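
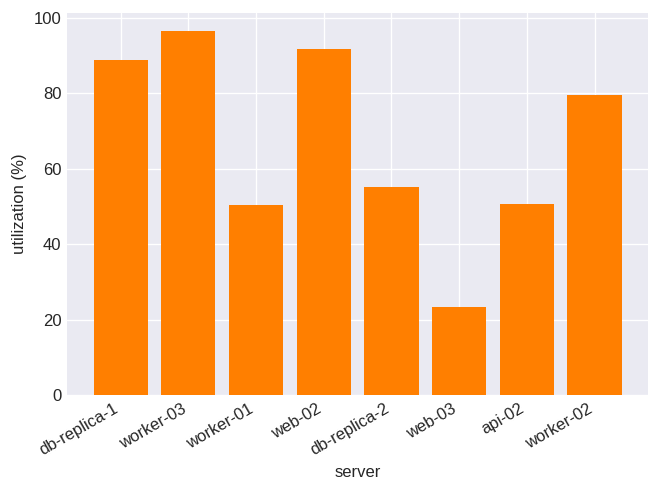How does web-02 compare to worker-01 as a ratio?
web-02 ≈ 90, worker-01 ≈ 50; 90/50 ≈ 1.8.

≈ 1.8×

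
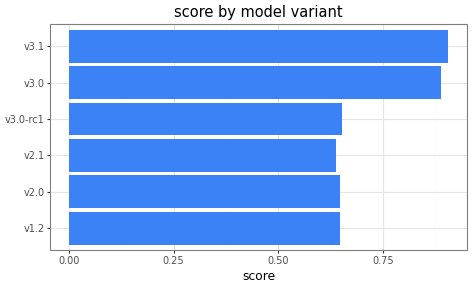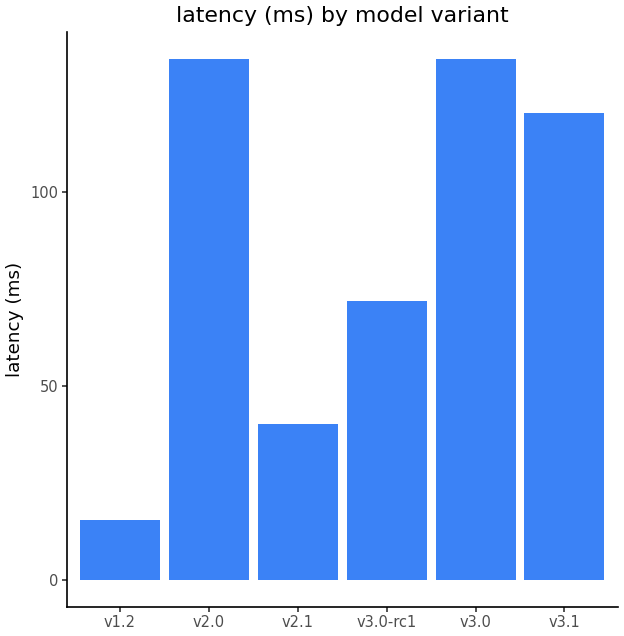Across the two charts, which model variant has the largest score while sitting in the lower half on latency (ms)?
v3.0-rc1

Chart 2 median latency (ms) ≈ 100; below-median model variants: v1.2, v2.1, v3.0-rc1. Among those, v3.0-rc1 has the highest score (≈ 0.7).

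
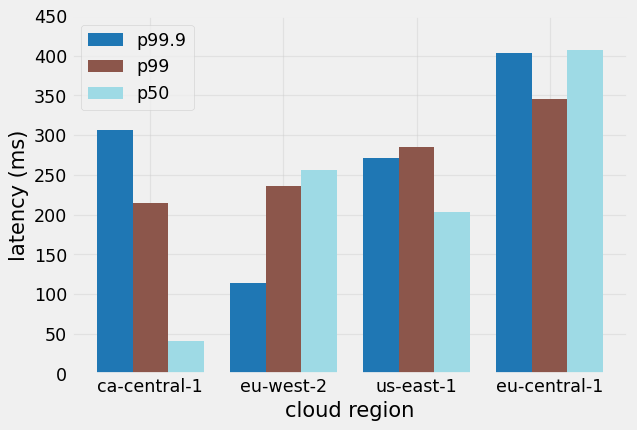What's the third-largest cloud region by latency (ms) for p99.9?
Top 4 for p99.9: eu-central-1 ≈ 400, ca-central-1 ≈ 300, us-east-1 ≈ 250, eu-west-2 ≈ 100.

us-east-1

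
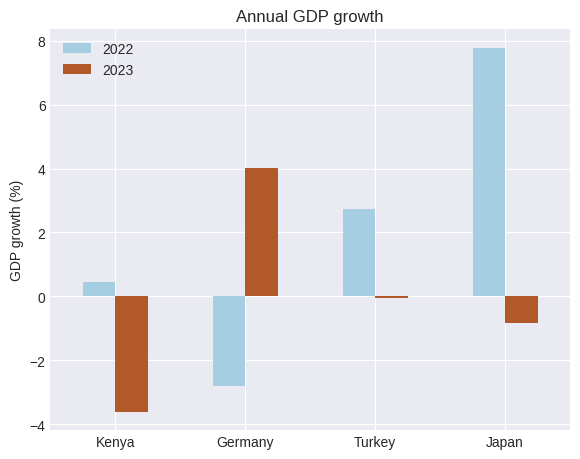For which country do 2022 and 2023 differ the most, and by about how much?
Japan, ≈ 9 %

Japan: 2022 ≈ 8, 2023 ≈ -1 → gap ≈ 9. Next-largest (Germany) is only ≈ 7.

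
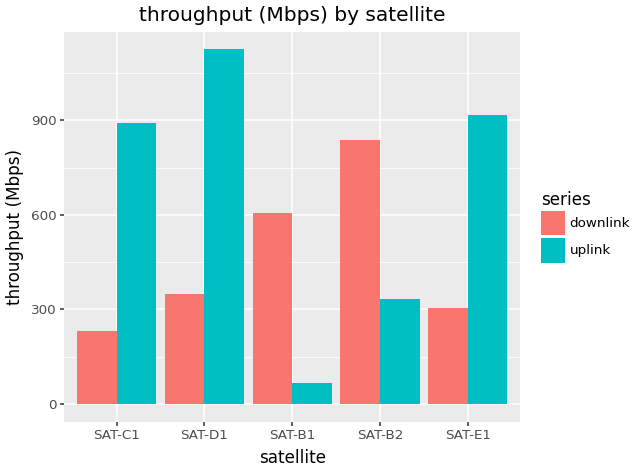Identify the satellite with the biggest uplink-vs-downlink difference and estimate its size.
SAT-D1, ≈ 800 Mbps

SAT-D1: uplink ≈ 1100, downlink ≈ 300 → gap ≈ 800. Next-largest (SAT-C1) is only ≈ 700.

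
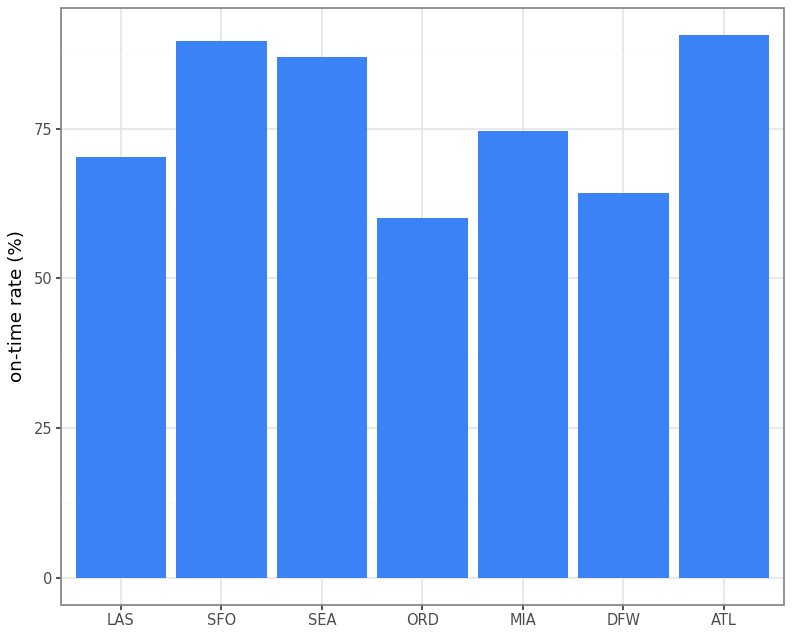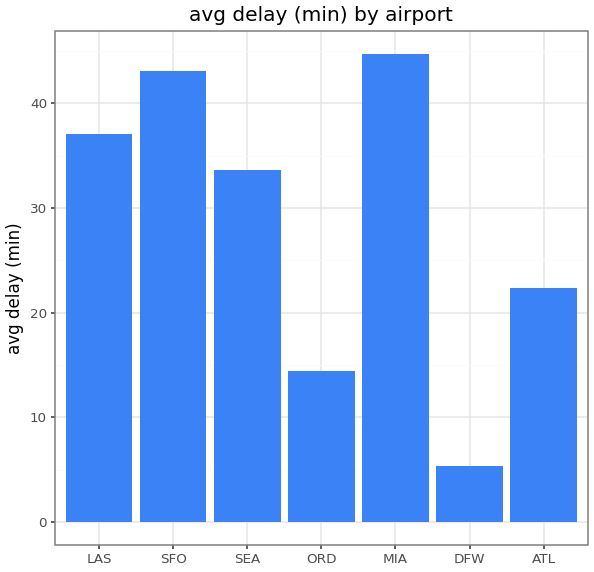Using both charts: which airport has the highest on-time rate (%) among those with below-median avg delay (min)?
Chart 2 median avg delay (min) ≈ 35; below-median airports: ORD, DFW, ATL. Among those, ATL has the highest on-time rate (%) (≈ 90).

ATL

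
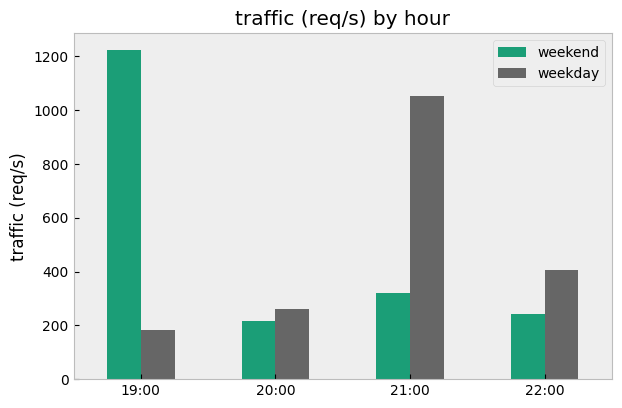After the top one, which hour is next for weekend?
21:00

Top 3 for weekend: 19:00 ≈ 1200, 21:00 ≈ 400, 22:00 ≈ 200.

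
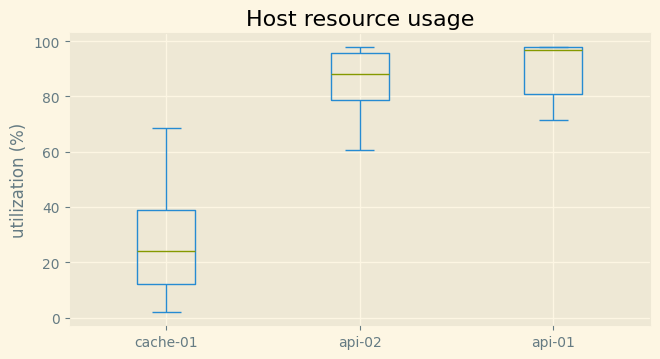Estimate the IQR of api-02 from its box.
≈ 20

Q3 ≈ 100, Q1 ≈ 80; IQR ≈ 20.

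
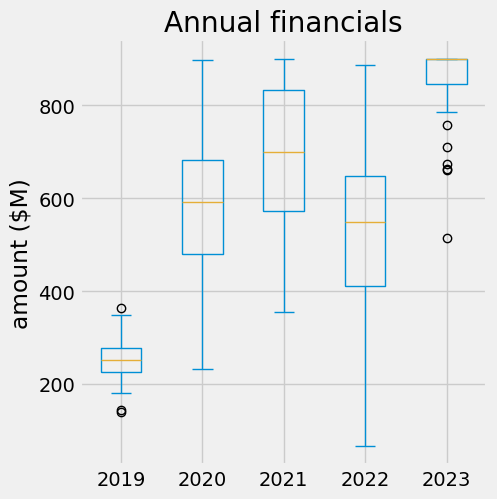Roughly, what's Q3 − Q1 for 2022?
≈ 200

Q3 ≈ 600, Q1 ≈ 400; IQR ≈ 200.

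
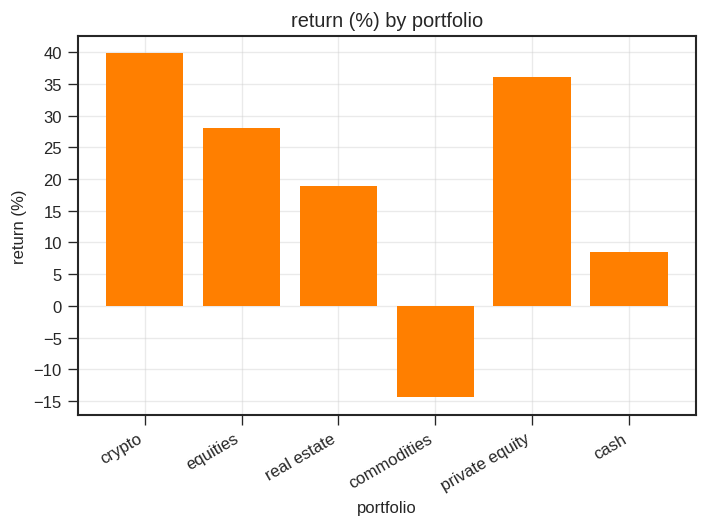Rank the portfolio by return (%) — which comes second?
Top 3: crypto ≈ 40, private equity ≈ 35, equities ≈ 30.

private equity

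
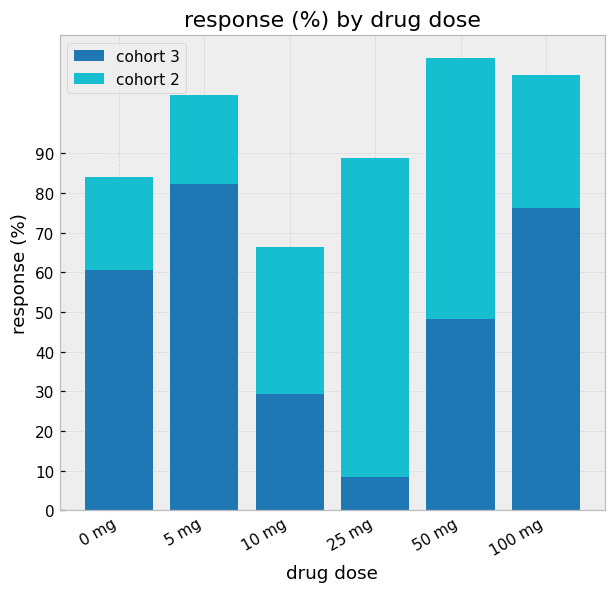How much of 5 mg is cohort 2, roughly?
≈ 20

cohort 2 top ≈ 100, bottom ≈ 80; segment ≈ 20.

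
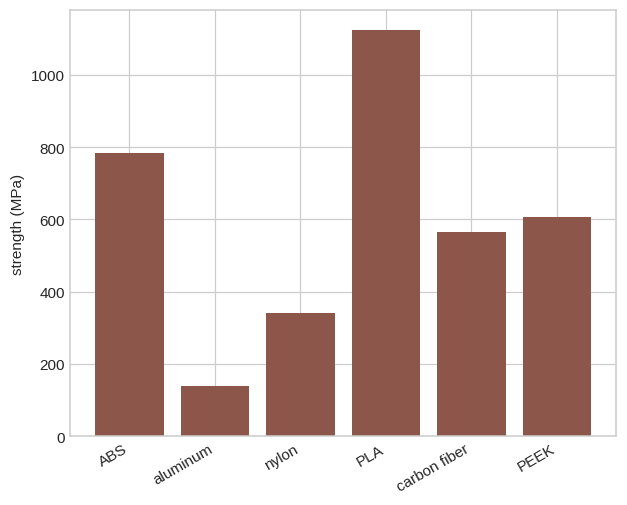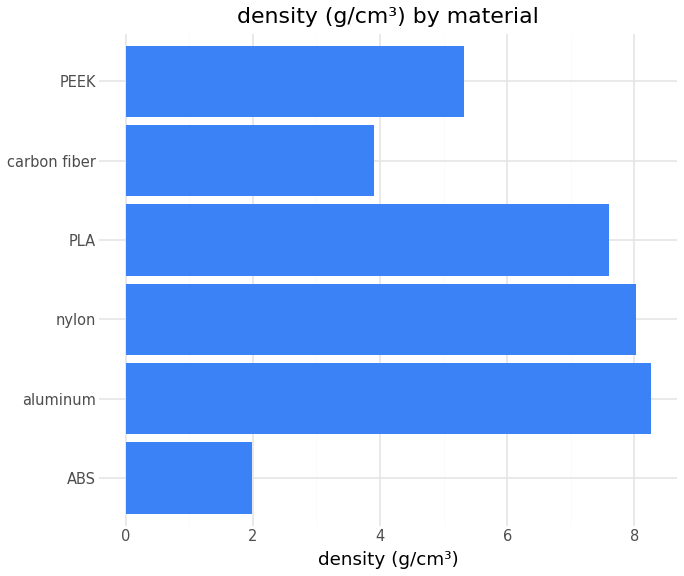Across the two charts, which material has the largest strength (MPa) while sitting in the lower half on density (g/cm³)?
Chart 2 median density (g/cm³) ≈ 6; below-median materials: ABS, carbon fiber, PEEK. Among those, ABS has the highest strength (MPa) (≈ 800).

ABS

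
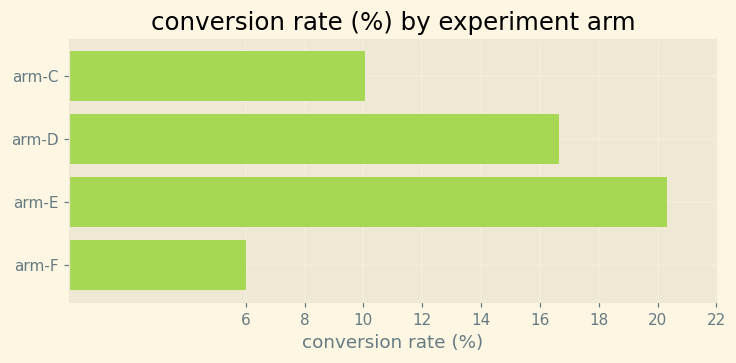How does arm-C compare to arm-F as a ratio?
arm-C ≈ 10, arm-F ≈ 6; 10/6 ≈ 1.67.

≈ 1.67×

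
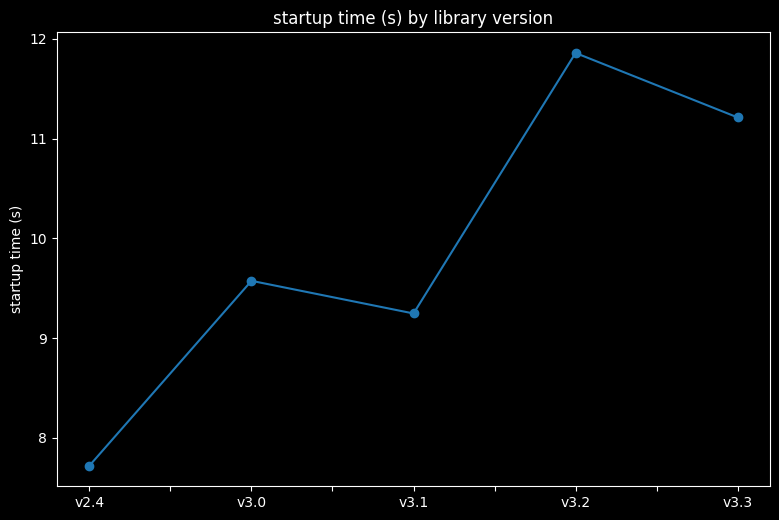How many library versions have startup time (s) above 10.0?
Above 10.0: v3.2, v3.3.

2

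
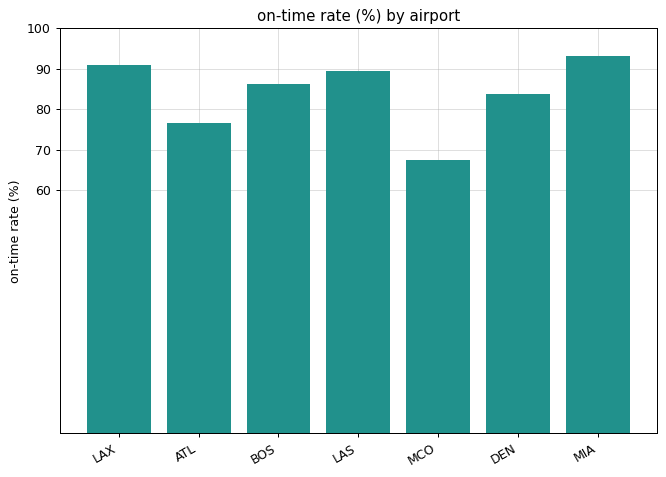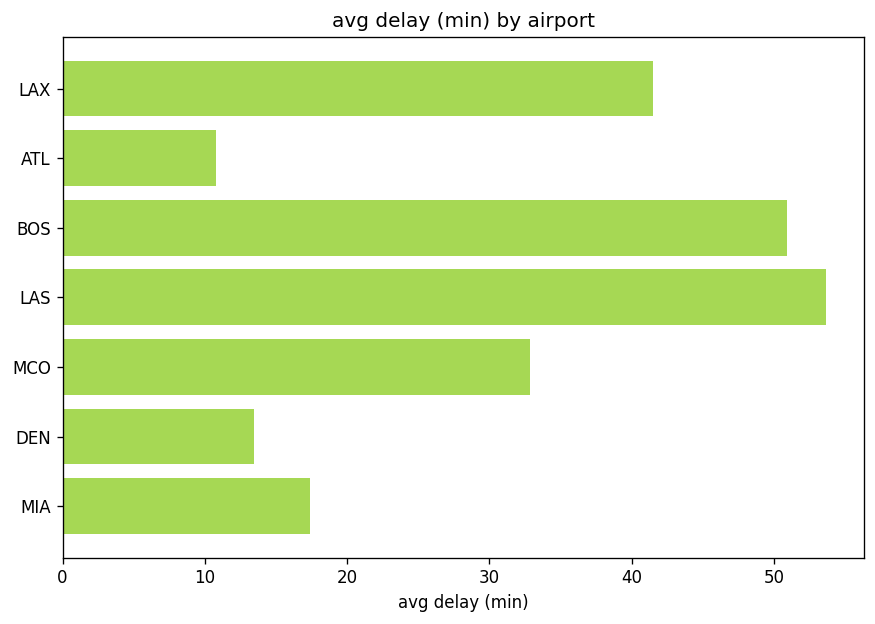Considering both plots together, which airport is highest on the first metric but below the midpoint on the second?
MIA

Chart 2 median avg delay (min) ≈ 35; below-median airports: ATL, DEN, MIA. Among those, MIA has the highest on-time rate (%) (≈ 90).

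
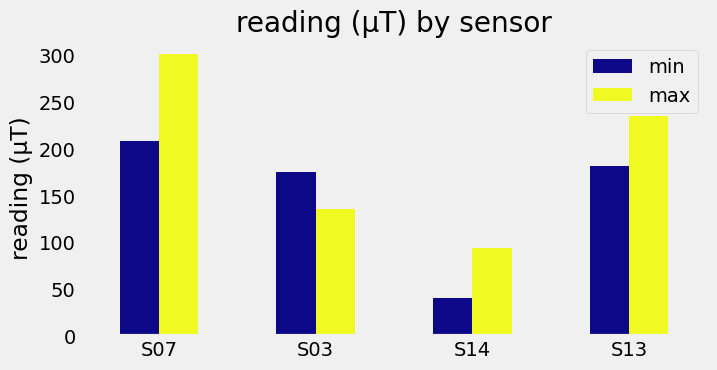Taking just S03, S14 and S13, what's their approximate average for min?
≈ 133

(150 + 50 + 200) / 3 ≈ 133.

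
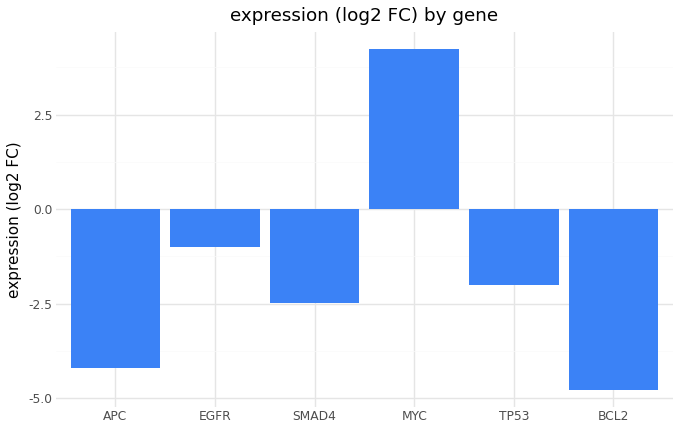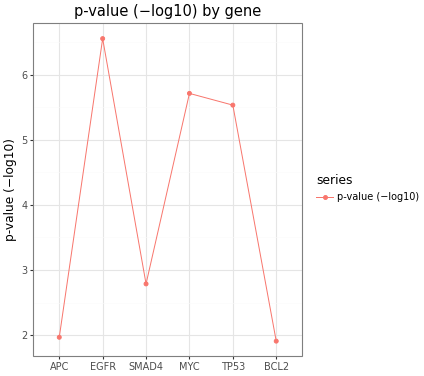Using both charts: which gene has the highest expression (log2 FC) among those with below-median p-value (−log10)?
Chart 2 median p-value (−log10) ≈ 4; below-median genes: APC, SMAD4, BCL2. Among those, SMAD4 has the highest expression (log2 FC) (≈ -2.5).

SMAD4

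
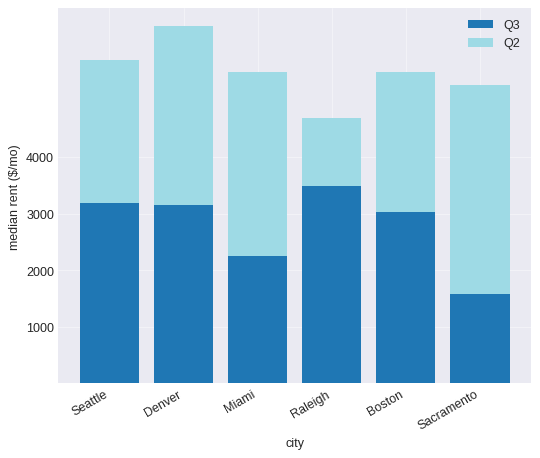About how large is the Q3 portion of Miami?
Q3 top ≈ 2000, bottom ≈ 0; segment ≈ 2000.

≈ 2000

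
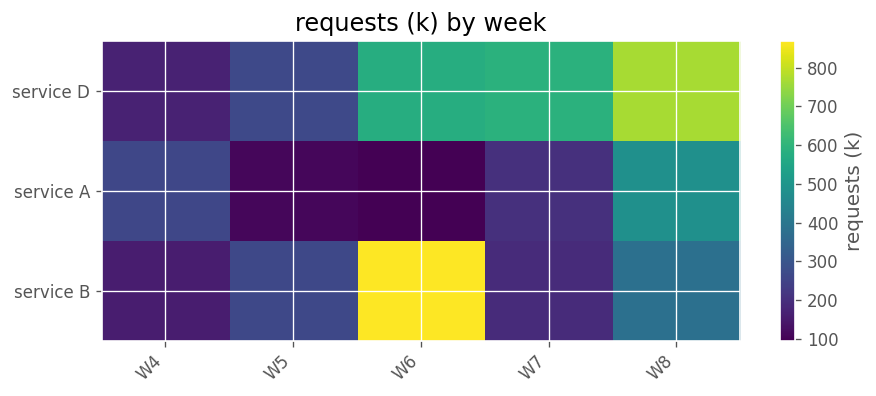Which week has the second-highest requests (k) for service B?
Top 3 for service B: W6 ≈ 900, W8 ≈ 400, W5 ≈ 300.

W8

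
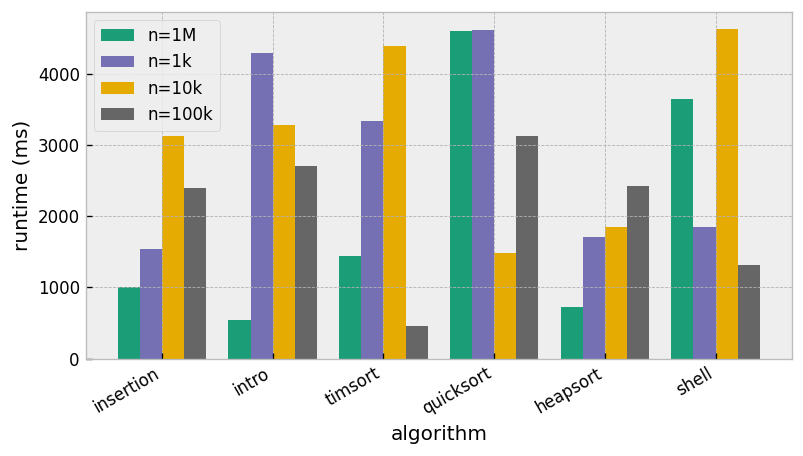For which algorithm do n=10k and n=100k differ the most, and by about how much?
timsort: n=10k ≈ 4500, n=100k ≈ 500 → gap ≈ 4000. Next-largest (shell) is only ≈ 3000.

timsort, ≈ 4000 ms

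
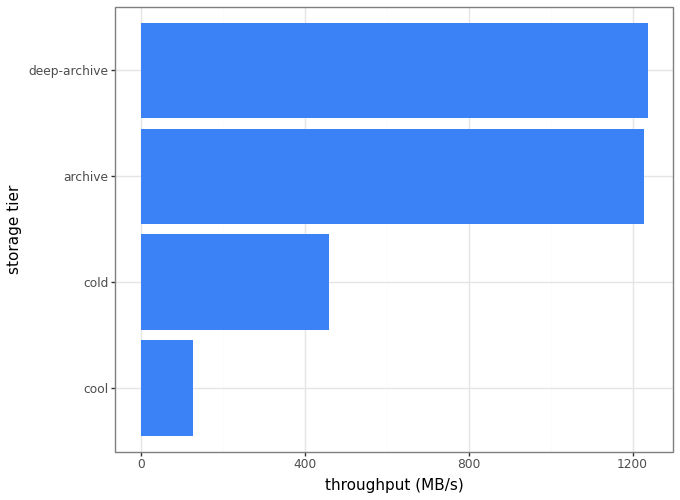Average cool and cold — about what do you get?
(200 + 400) / 2 ≈ 300.

≈ 300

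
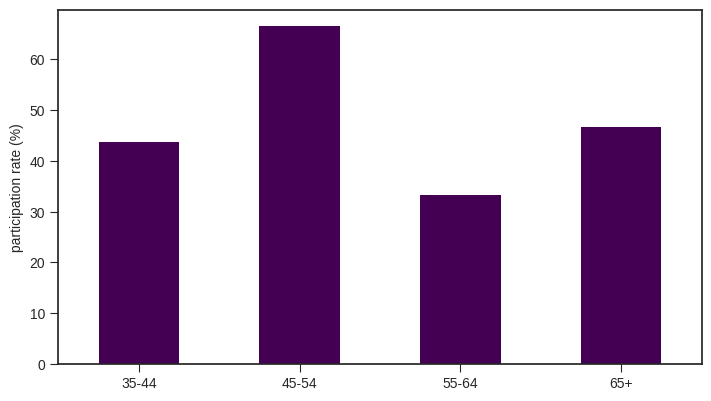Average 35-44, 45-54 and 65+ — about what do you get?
≈ 53

(40 + 70 + 50) / 3 ≈ 53.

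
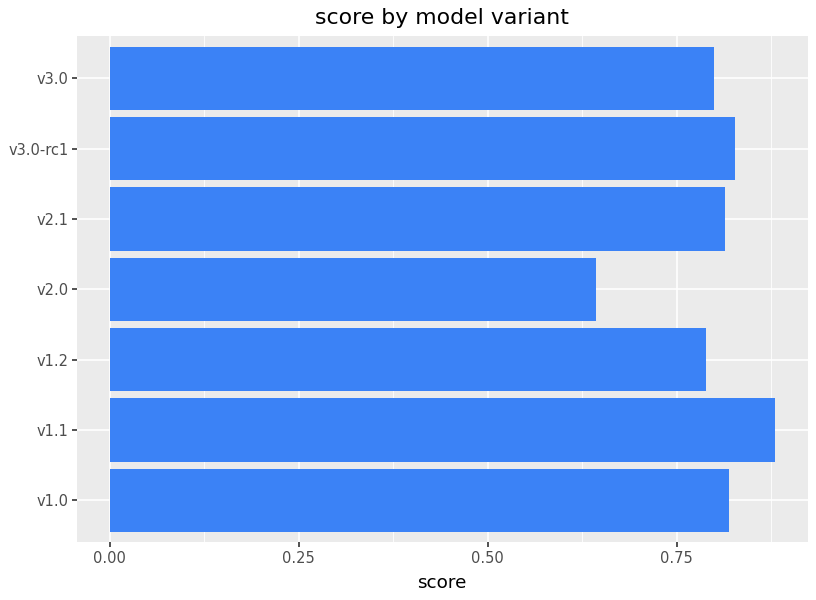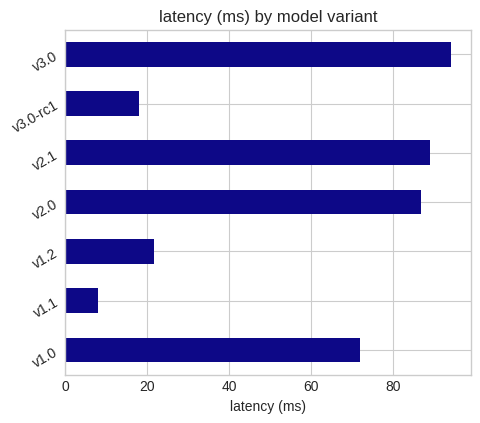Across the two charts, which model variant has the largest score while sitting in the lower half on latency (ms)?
v1.1

Chart 2 median latency (ms) ≈ 70; below-median model variants: v1.1, v1.2, v3.0-rc1. Among those, v1.1 has the highest score (≈ 0.9).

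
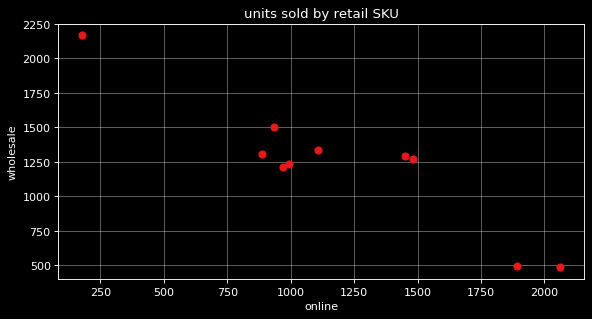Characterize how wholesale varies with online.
Points are negatively correlated; strong (|r| ≈ 0.9).

negative, strong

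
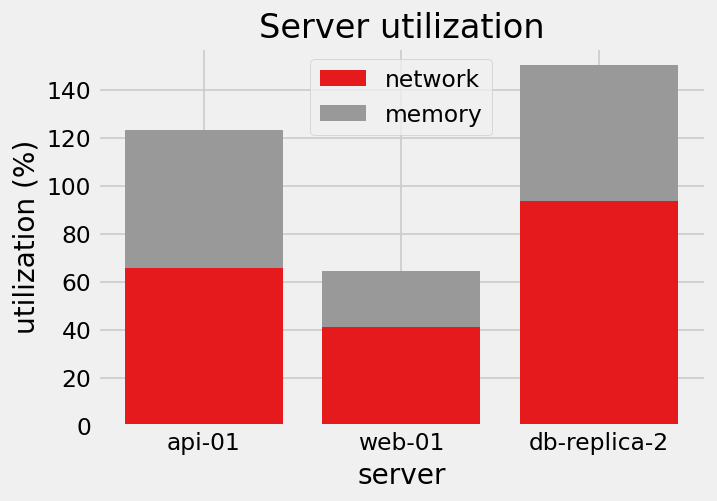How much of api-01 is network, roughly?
network top ≈ 60, bottom ≈ 0; segment ≈ 60.

≈ 60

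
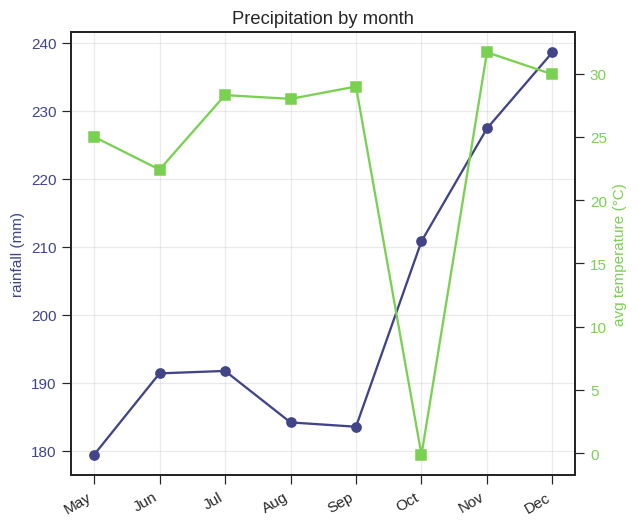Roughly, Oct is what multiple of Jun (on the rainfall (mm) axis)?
≈ 1.11×

Oct ≈ 210, Jun ≈ 190; 210/190 ≈ 1.11.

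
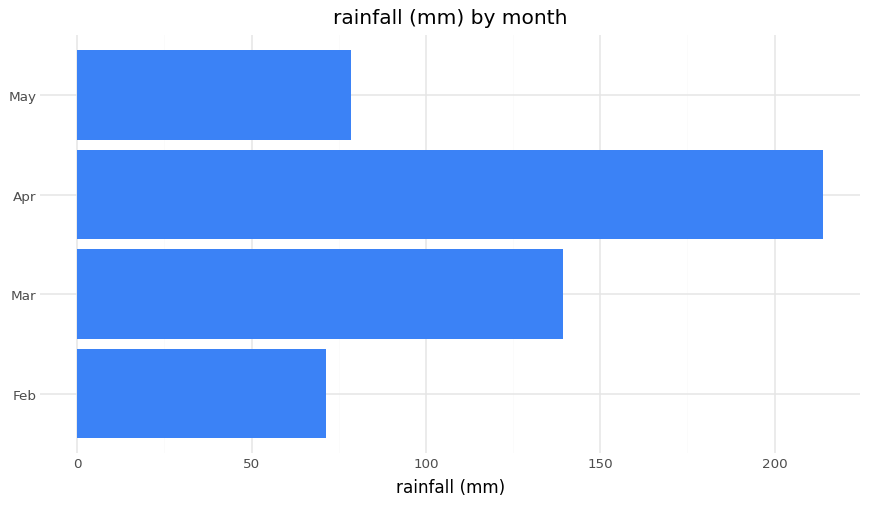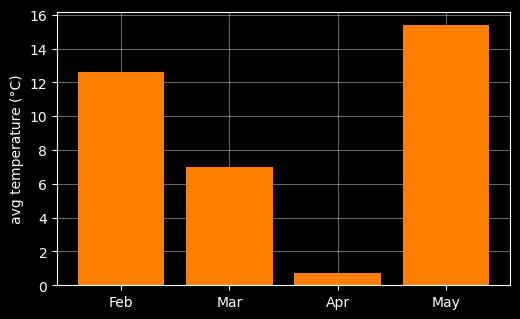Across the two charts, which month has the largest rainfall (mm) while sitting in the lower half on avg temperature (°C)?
Apr

Chart 2 median avg temperature (°C) ≈ 10; below-median months: Mar, Apr. Among those, Apr has the highest rainfall (mm) (≈ 220).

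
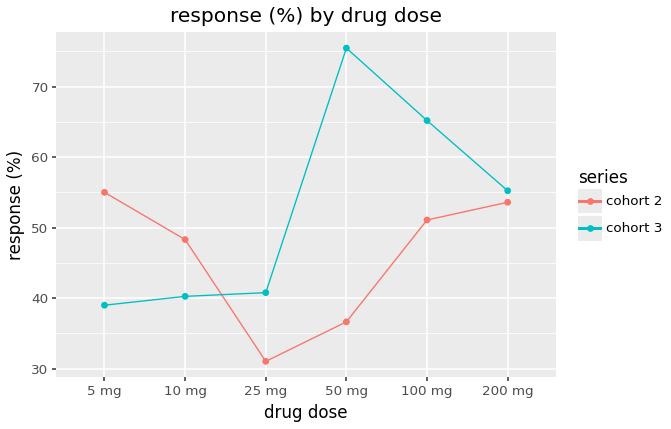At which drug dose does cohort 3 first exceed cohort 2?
10 mg: cohort 3 ≈ 40 vs cohort 2 ≈ 50 (not yet); 25 mg: cohort 3 ≈ 40 vs cohort 2 ≈ 30 (first crossover).

25 mg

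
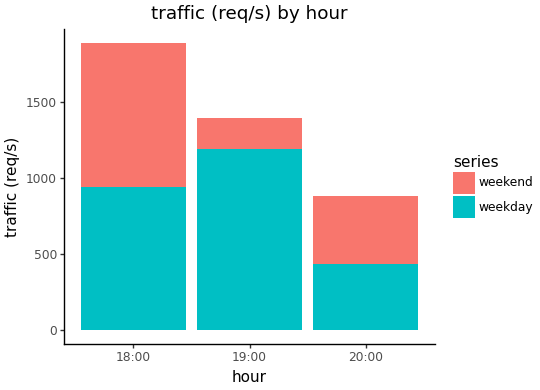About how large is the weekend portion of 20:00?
weekend top ≈ 800, bottom ≈ 400; segment ≈ 400.

≈ 400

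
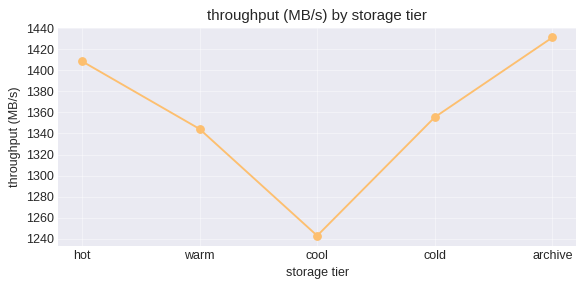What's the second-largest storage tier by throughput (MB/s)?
Top 3: archive ≈ 1440, hot ≈ 1400, cold ≈ 1360.

hot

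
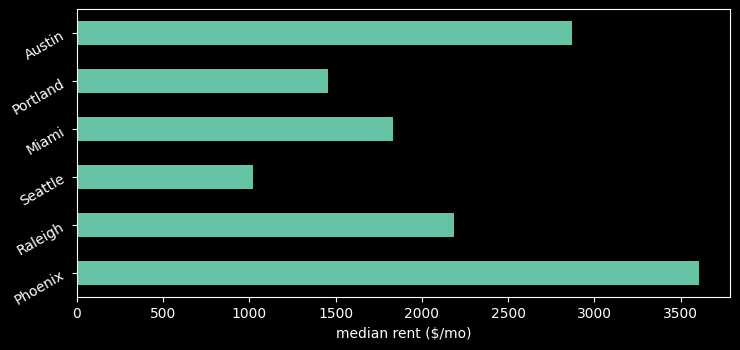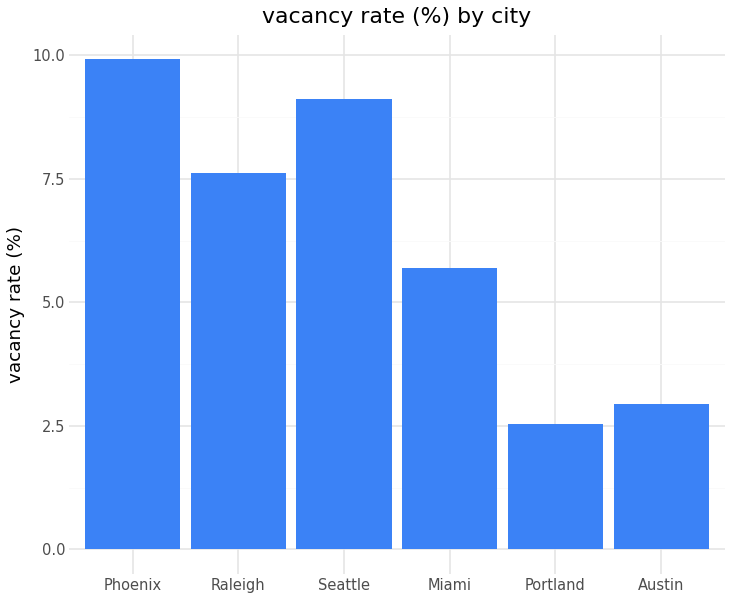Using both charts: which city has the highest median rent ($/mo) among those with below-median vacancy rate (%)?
Austin

Chart 2 median vacancy rate (%) ≈ 7; below-median cities: Miami, Portland, Austin. Among those, Austin has the highest median rent ($/mo) (≈ 3000).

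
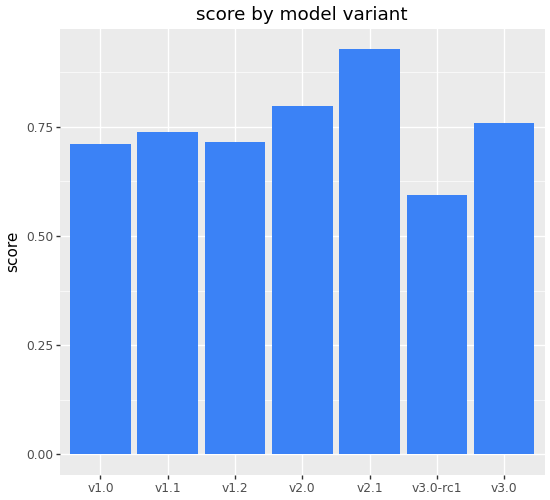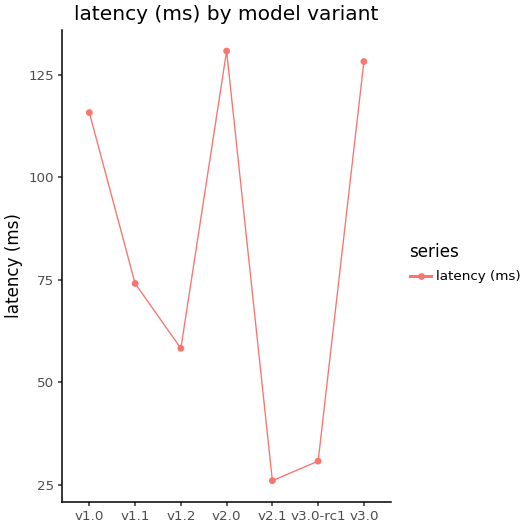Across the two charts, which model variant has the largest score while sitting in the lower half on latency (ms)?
v2.1

Chart 2 median latency (ms) ≈ 80; below-median model variants: v1.2, v2.1, v3.0-rc1. Among those, v2.1 has the highest score (≈ 0.9).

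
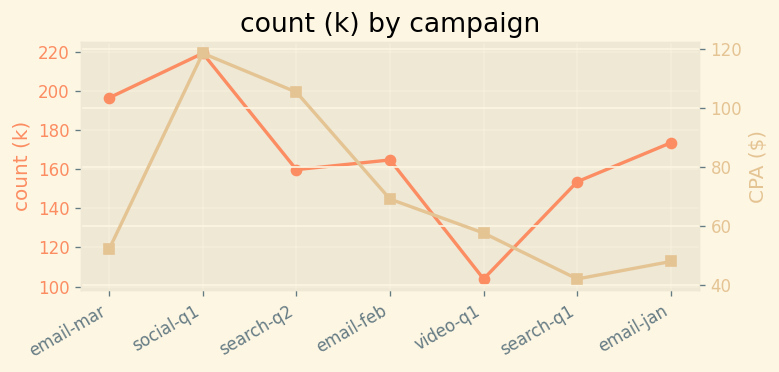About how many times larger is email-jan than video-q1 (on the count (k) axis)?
email-jan ≈ 170, video-q1 ≈ 100; 170/100 ≈ 1.7.

≈ 1.7×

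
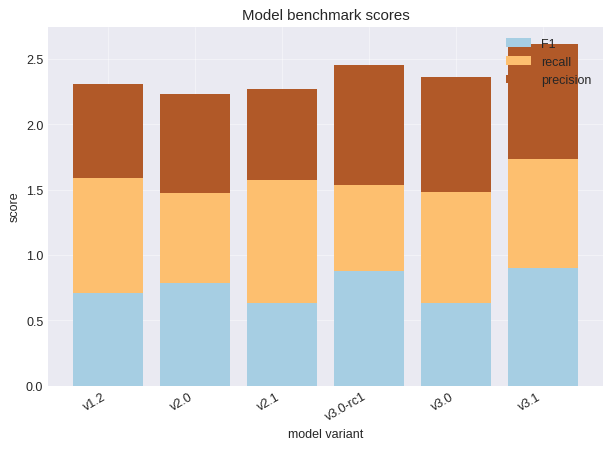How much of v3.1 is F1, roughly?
F1 top ≈ 1.0, bottom ≈ 0.0; segment ≈ 1.0.

≈ 1.0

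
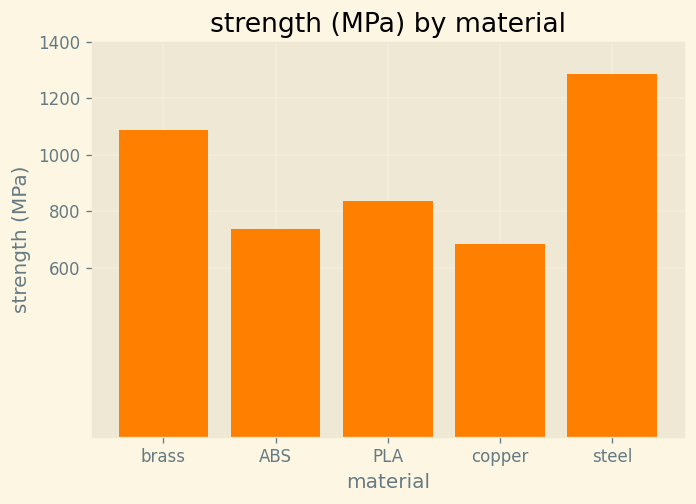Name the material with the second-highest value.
brass

Top 3: steel ≈ 1200, brass ≈ 1000, PLA ≈ 800.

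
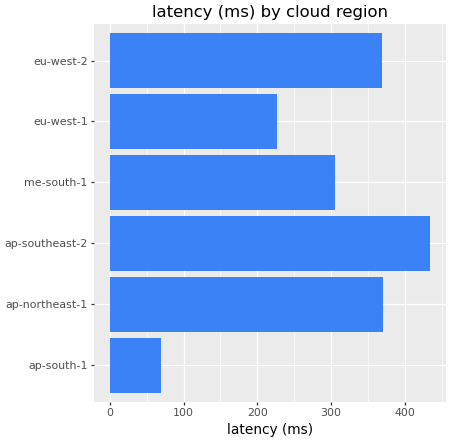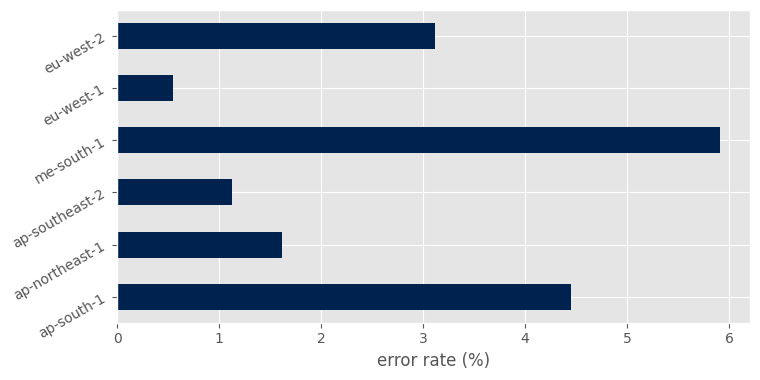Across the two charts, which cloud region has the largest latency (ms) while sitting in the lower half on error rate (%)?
Chart 2 median error rate (%) ≈ 2; below-median cloud regions: ap-northeast-1, ap-southeast-2, eu-west-1. Among those, ap-southeast-2 has the highest latency (ms) (≈ 450).

ap-southeast-2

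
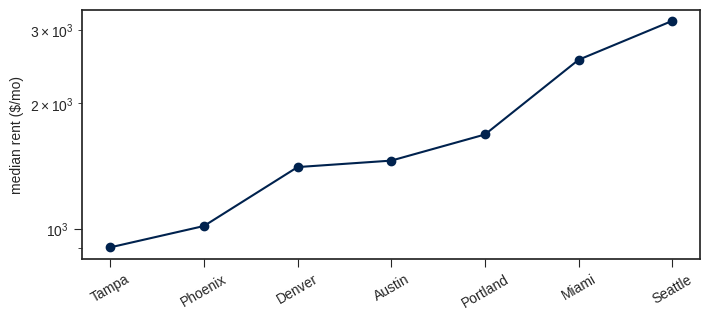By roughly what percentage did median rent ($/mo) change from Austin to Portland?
≈ +14.3%

Austin ≈ 1400, Portland ≈ 1600; (1600 − 1400) / 1400 ≈ +14.3%.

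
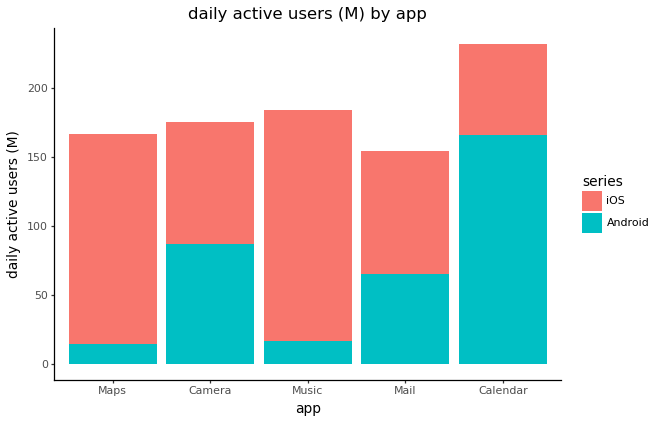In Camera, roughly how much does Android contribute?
≈ 80

Android top ≈ 80, bottom ≈ 0; segment ≈ 80.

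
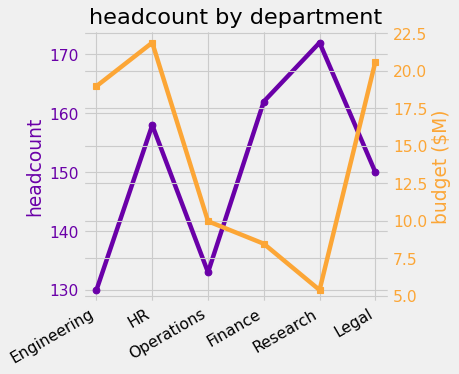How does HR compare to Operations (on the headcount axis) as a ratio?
HR ≈ 160, Operations ≈ 135; 160/135 ≈ 1.19.

≈ 1.19×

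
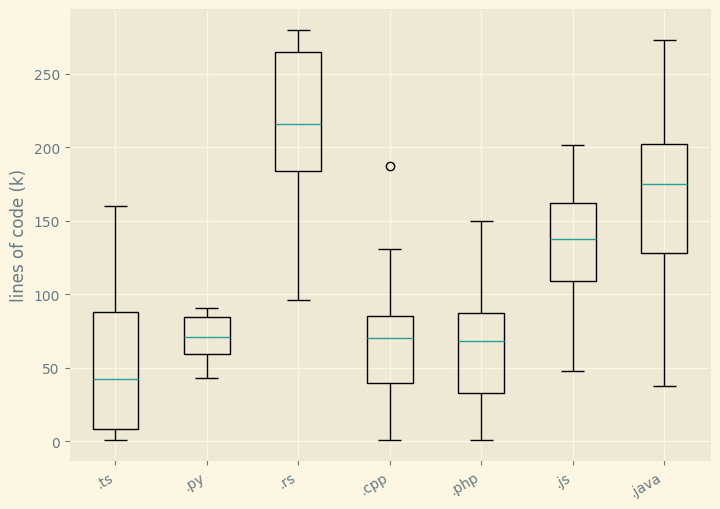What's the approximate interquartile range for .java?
≈ 80

Q3 ≈ 200, Q1 ≈ 120; IQR ≈ 80.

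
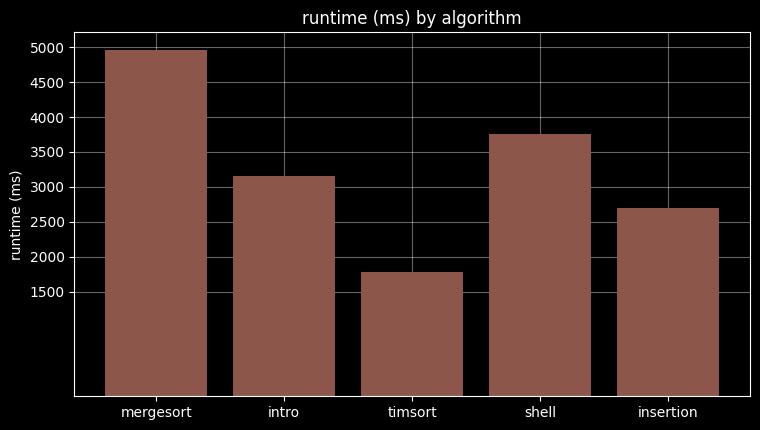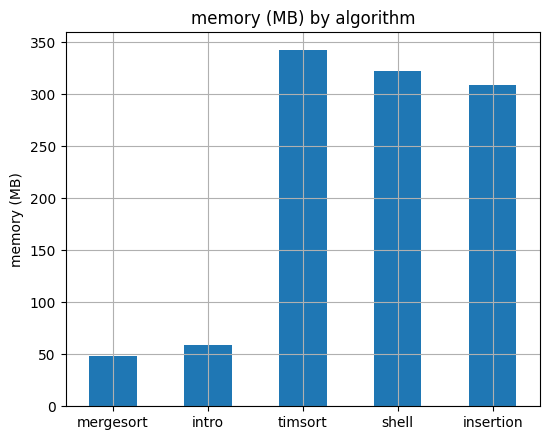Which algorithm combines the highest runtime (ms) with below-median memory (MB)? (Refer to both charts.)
Chart 2 median memory (MB) ≈ 300; below-median algorithms: mergesort, intro. Among those, mergesort has the highest runtime (ms) (≈ 5000).

mergesort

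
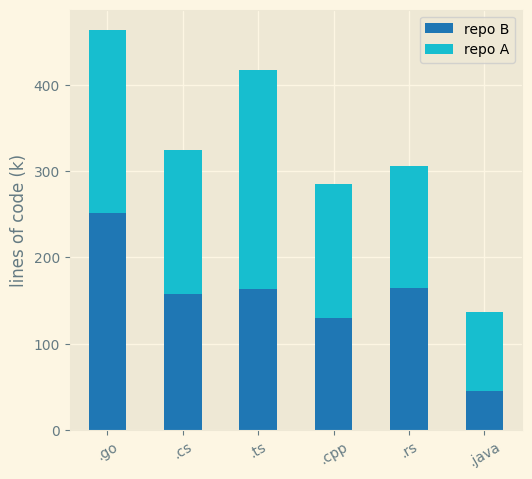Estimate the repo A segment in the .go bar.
repo A top ≈ 450, bottom ≈ 250; segment ≈ 200.

≈ 200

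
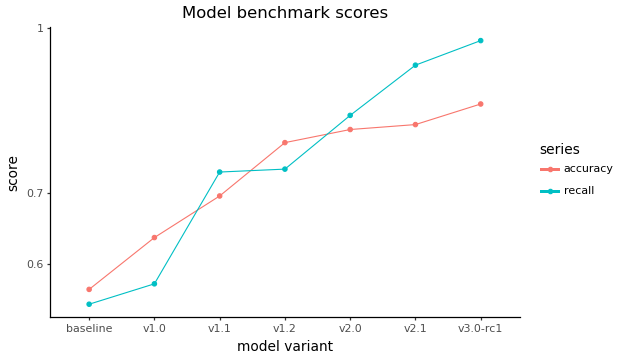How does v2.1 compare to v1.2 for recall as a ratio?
v2.1 ≈ 0.90, v1.2 ≈ 0.75; 0.90/0.75 ≈ 1.2.

≈ 1.2×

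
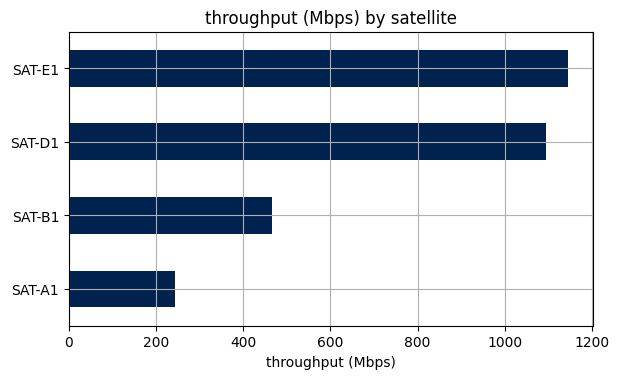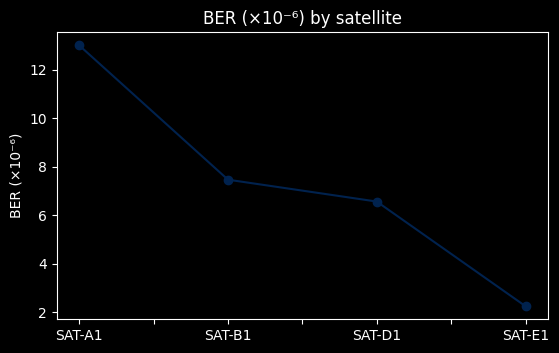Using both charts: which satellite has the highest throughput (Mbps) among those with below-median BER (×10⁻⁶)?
Chart 2 median BER (×10⁻⁶) ≈ 8; below-median satellites: SAT-D1, SAT-E1. Among those, SAT-E1 has the highest throughput (Mbps) (≈ 1200).

SAT-E1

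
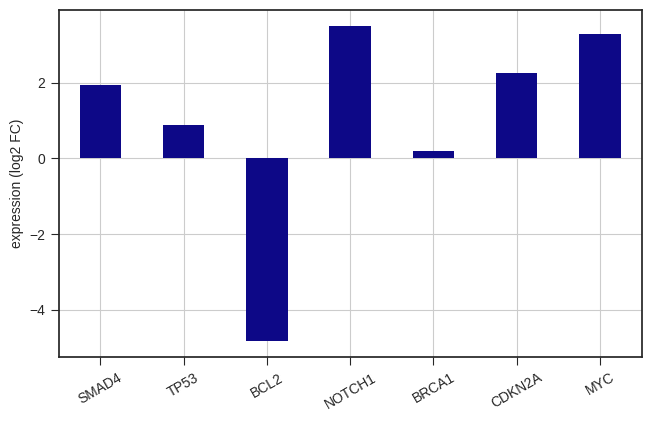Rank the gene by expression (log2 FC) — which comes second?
Top 3: NOTCH1 ≈ 4, MYC ≈ 3, CDKN2A ≈ 2.

MYC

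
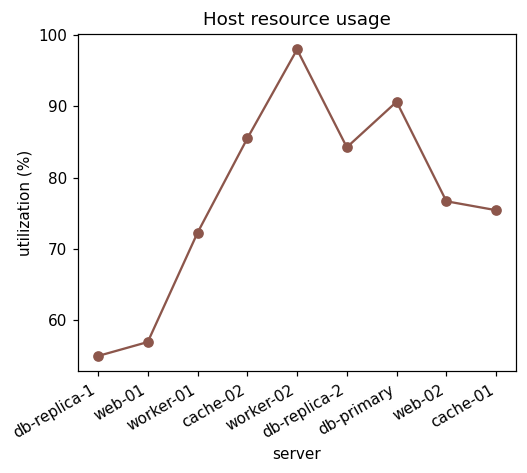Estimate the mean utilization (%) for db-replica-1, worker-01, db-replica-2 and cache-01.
(55 + 70 + 85 + 75) / 4 ≈ 71.

≈ 71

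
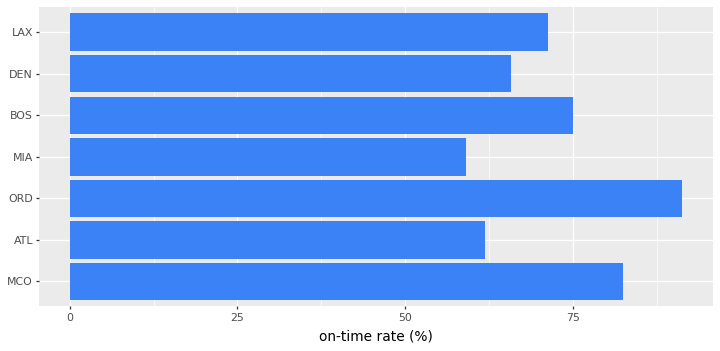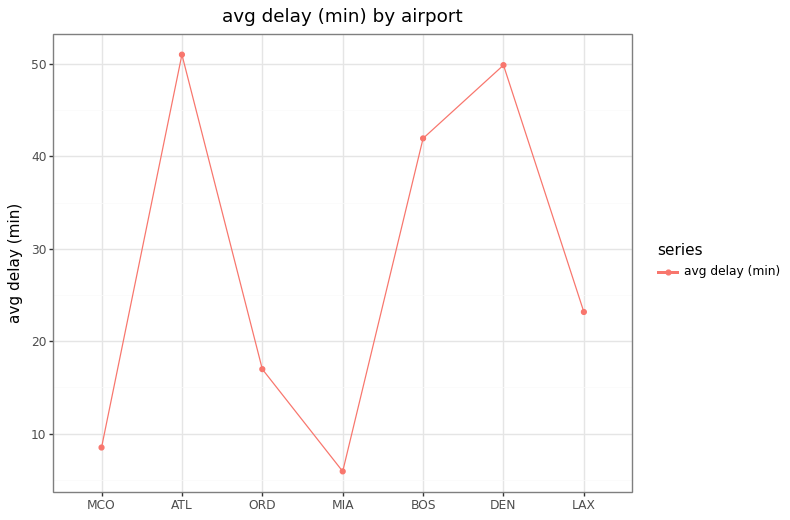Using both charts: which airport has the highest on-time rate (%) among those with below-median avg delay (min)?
ORD

Chart 2 median avg delay (min) ≈ 25; below-median airports: MCO, ORD, MIA. Among those, ORD has the highest on-time rate (%) (≈ 90).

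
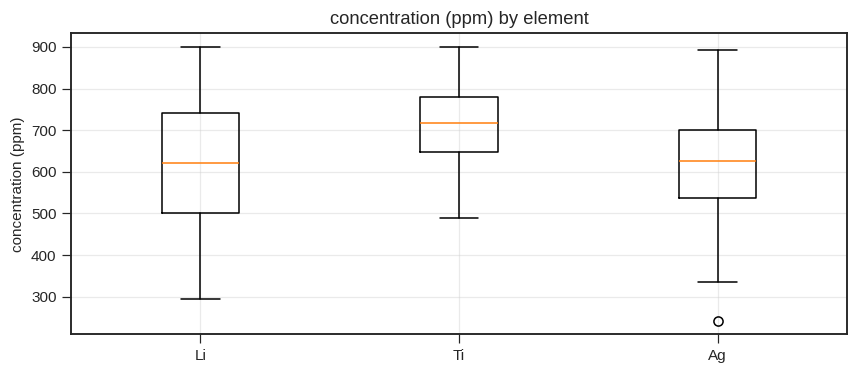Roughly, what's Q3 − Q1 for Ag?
≈ 160

Q3 ≈ 700, Q1 ≈ 540; IQR ≈ 160.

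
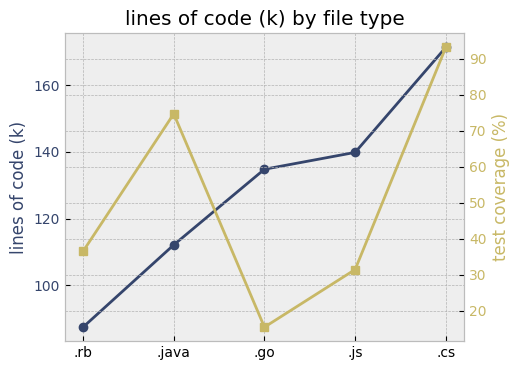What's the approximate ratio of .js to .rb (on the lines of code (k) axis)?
≈ 1.56×

.js ≈ 140, .rb ≈ 90; 140/90 ≈ 1.56.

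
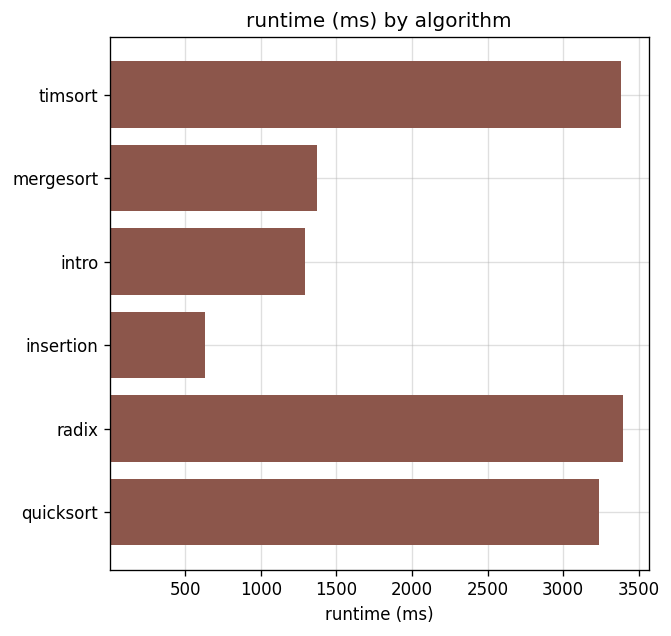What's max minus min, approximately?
Max radix ≈ 3500, min insertion ≈ 500; range ≈ 3000.

≈ 3000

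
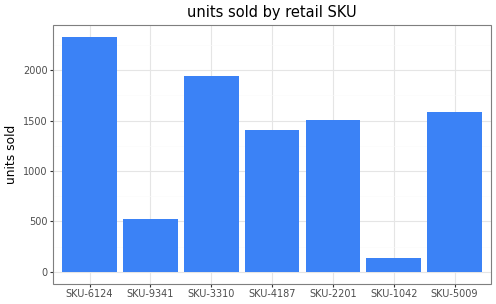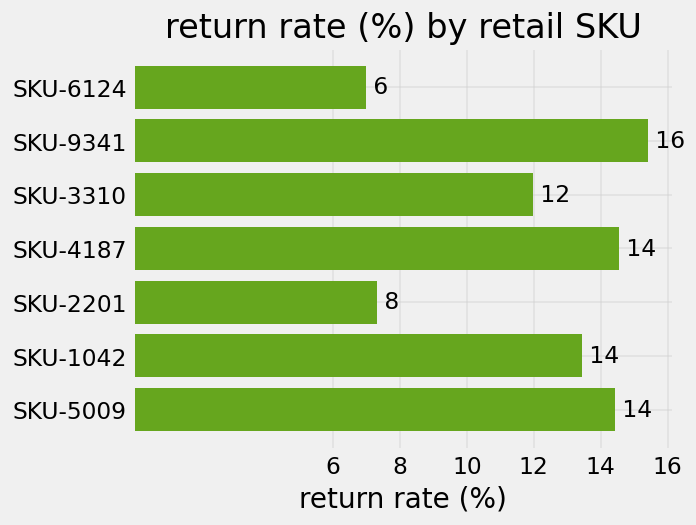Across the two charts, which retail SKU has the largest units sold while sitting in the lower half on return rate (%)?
Chart 2 median return rate (%) ≈ 14; below-median retail SKUs: SKU-6124, SKU-3310, SKU-2201. Among those, SKU-6124 has the highest units sold (≈ 2500).

SKU-6124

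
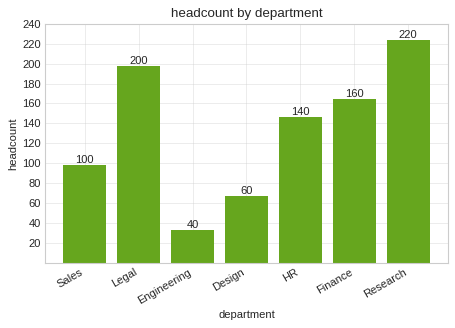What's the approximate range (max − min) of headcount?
Max Research ≈ 220, min Engineering ≈ 40; range ≈ 180.

≈ 180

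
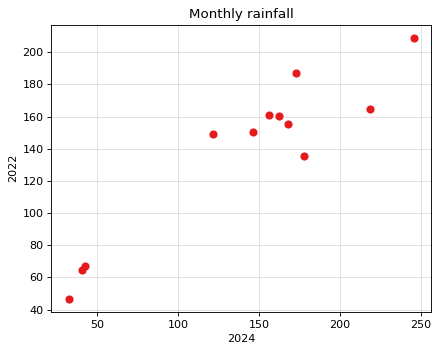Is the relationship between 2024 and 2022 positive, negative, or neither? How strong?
positive, strong

Points are positively correlated; strong (|r| ≈ 0.9).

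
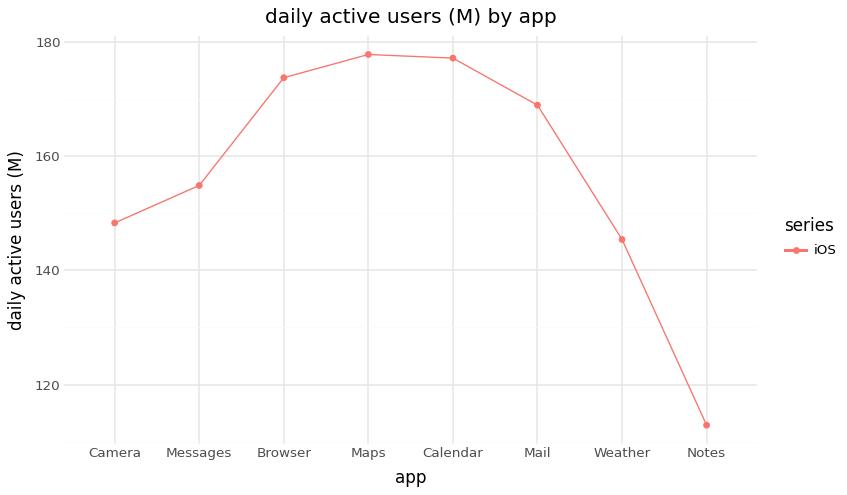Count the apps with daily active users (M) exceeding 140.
Above 140: Camera, Messages, Browser, Maps, Calendar, Mail, Weather.

7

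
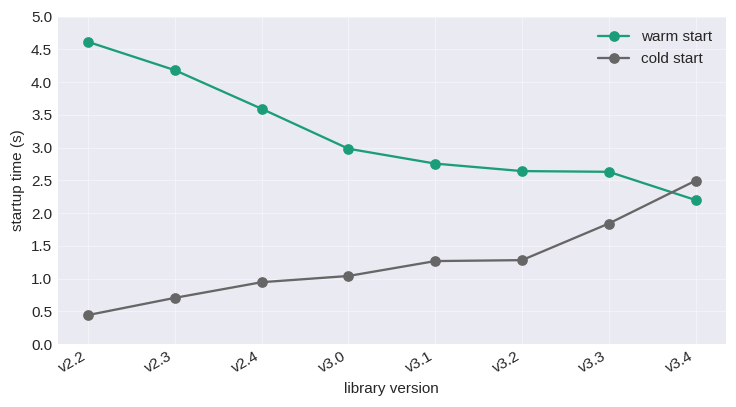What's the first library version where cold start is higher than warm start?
v3.4

v3.3: cold start ≈ 2.0 vs warm start ≈ 2.5 (not yet); v3.4: cold start ≈ 2.5 vs warm start ≈ 2.0 (first crossover).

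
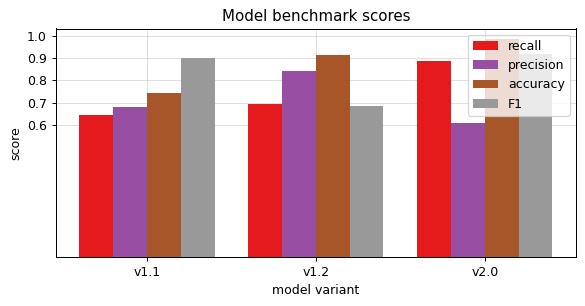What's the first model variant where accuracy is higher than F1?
v1.2

v1.1: accuracy ≈ 0.7 vs F1 ≈ 0.9 (not yet); v1.2: accuracy ≈ 0.9 vs F1 ≈ 0.7 (first crossover).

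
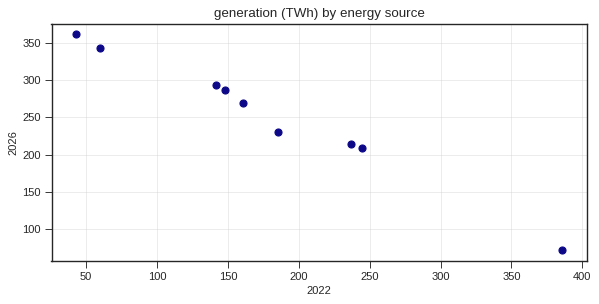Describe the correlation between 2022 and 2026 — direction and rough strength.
negative, strong

Points are negatively correlated; strong (|r| ≈ 1.0).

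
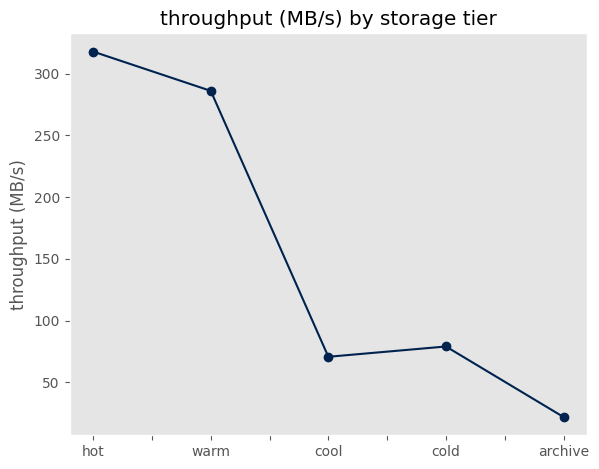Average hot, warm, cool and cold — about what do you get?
≈ 188

(325 + 275 + 75 + 75) / 4 ≈ 188.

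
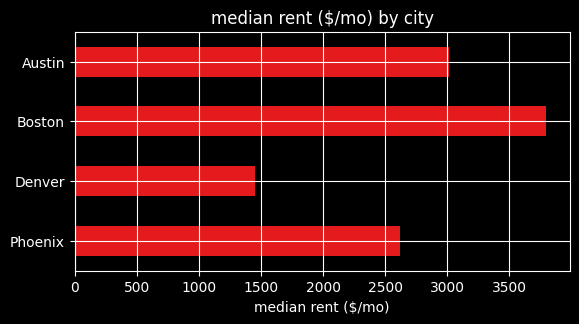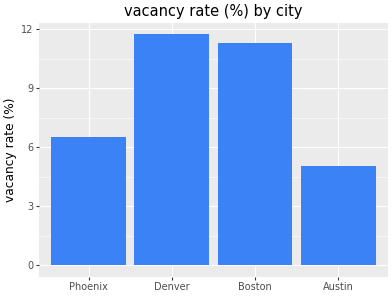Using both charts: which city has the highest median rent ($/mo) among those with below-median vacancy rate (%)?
Chart 2 median vacancy rate (%) ≈ 8; below-median cities: Phoenix, Austin. Among those, Austin has the highest median rent ($/mo) (≈ 3000).

Austin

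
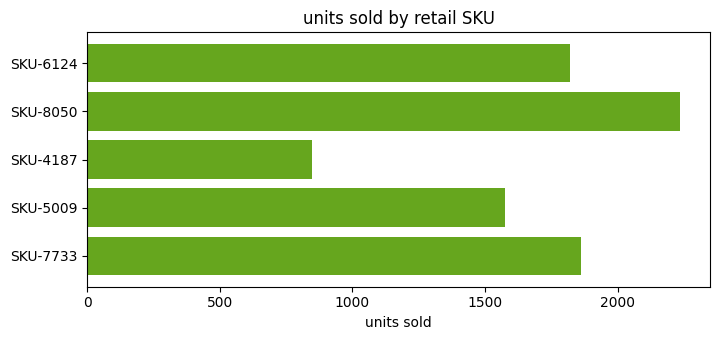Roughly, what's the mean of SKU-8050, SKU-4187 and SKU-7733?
≈ 1600

(2200 + 800 + 1800) / 3 ≈ 1600.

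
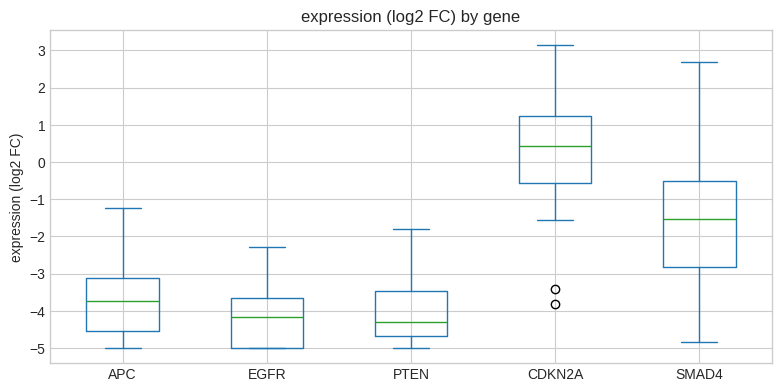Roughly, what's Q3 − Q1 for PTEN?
Q3 ≈ -3.5, Q1 ≈ -4.5; IQR ≈ 1.0.

≈ 1.0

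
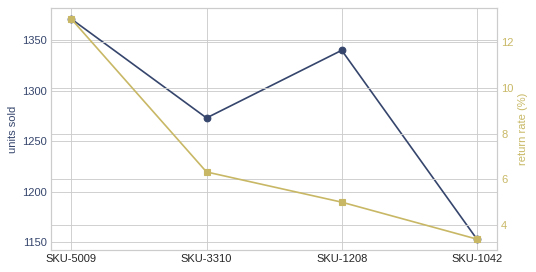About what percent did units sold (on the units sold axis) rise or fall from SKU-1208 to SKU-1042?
≈ -13.4%

SKU-1208 ≈ 1340, SKU-1042 ≈ 1160; (1160 − 1340) / 1340 ≈ -13.4%.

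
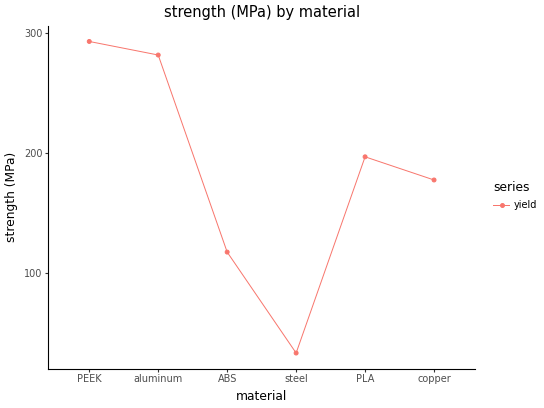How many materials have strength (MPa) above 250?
Above 250: PEEK, aluminum.

2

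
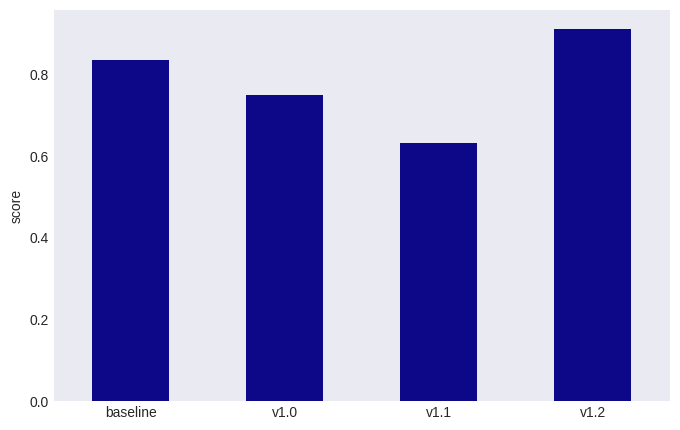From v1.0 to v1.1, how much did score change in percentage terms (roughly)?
v1.0 ≈ 0.7, v1.1 ≈ 0.6; (0.6 − 0.7) / 0.7 ≈ -14.3%.

≈ -14.3%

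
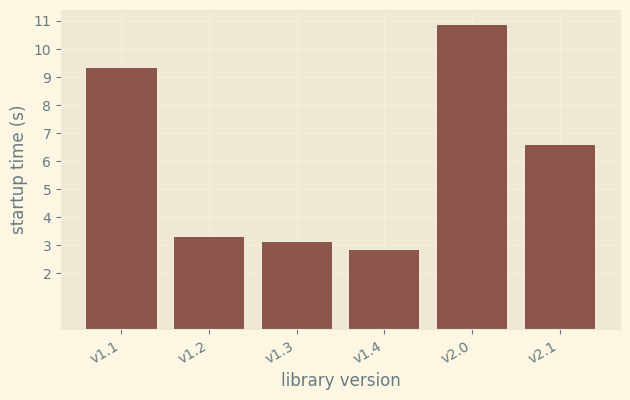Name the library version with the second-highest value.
v1.1

Top 3: v2.0 ≈ 11, v1.1 ≈ 9, v2.1 ≈ 7.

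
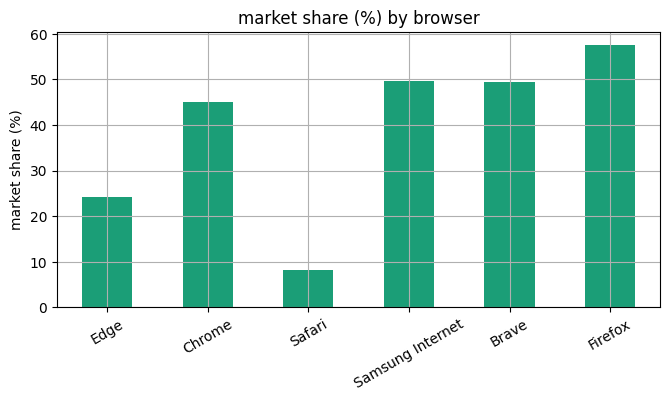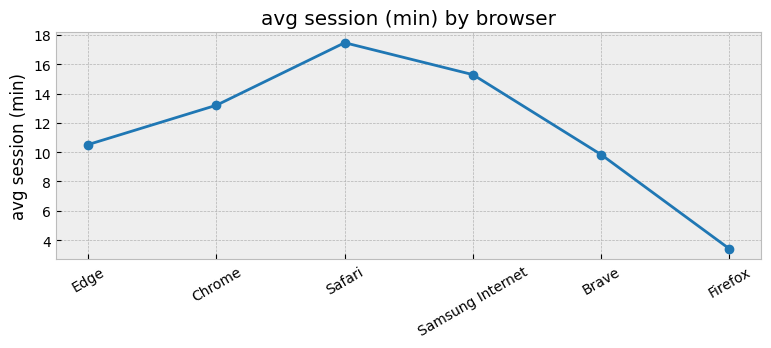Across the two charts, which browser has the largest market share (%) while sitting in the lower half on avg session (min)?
Firefox

Chart 2 median avg session (min) ≈ 12; below-median browsers: Edge, Brave, Firefox. Among those, Firefox has the highest market share (%) (≈ 60).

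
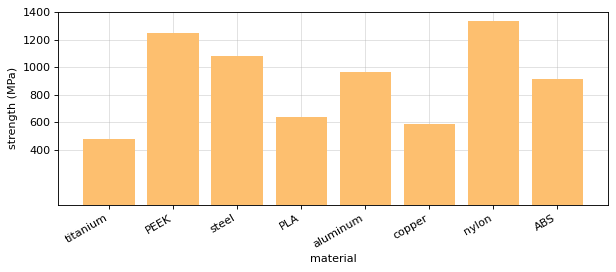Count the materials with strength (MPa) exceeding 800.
5

Above 800: PEEK, steel, aluminum, nylon, ABS.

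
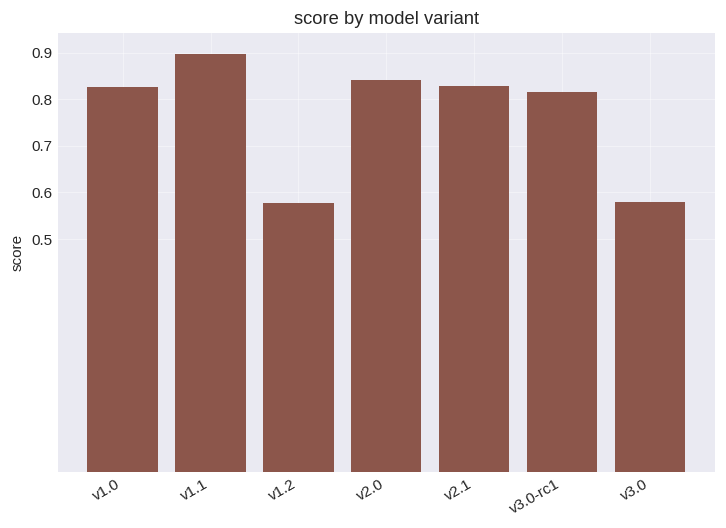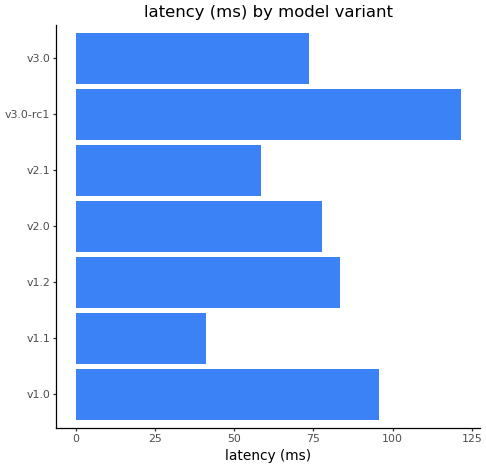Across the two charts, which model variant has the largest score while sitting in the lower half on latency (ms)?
Chart 2 median latency (ms) ≈ 80; below-median model variants: v1.1, v2.1, v3.0. Among those, v1.1 has the highest score (≈ 0.9).

v1.1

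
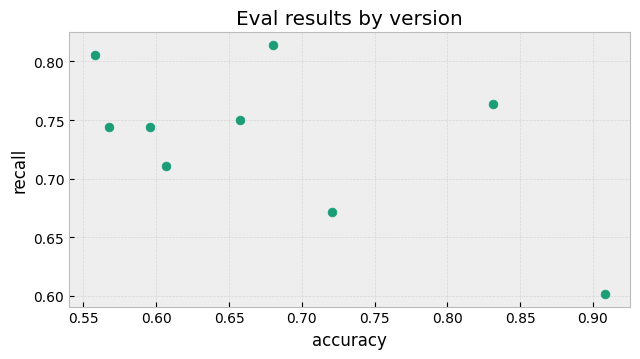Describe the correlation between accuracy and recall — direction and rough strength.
negative, moderate

Points are negatively correlated; moderate (|r| ≈ 0.6).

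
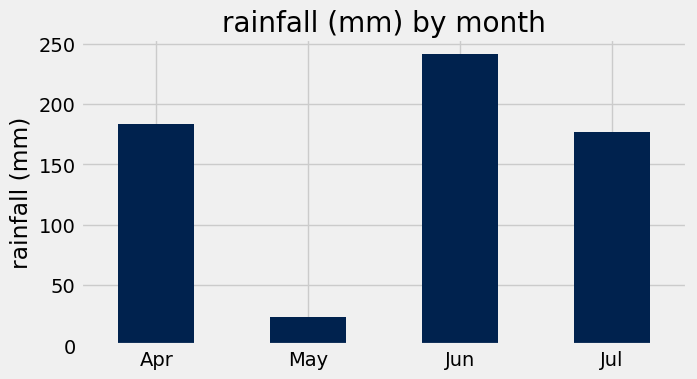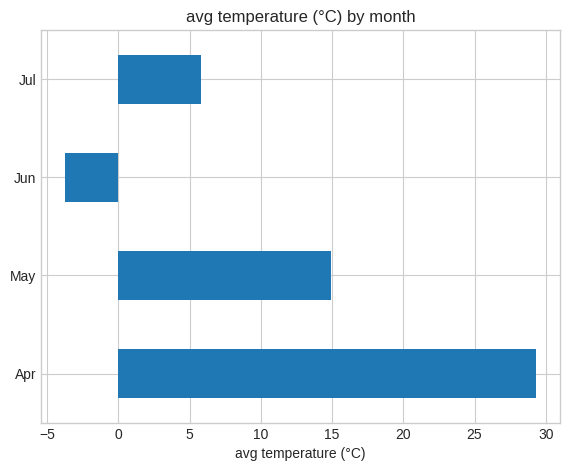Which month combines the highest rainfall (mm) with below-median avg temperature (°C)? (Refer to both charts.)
Jun

Chart 2 median avg temperature (°C) ≈ 10; below-median months: Jun, Jul. Among those, Jun has the highest rainfall (mm) (≈ 250).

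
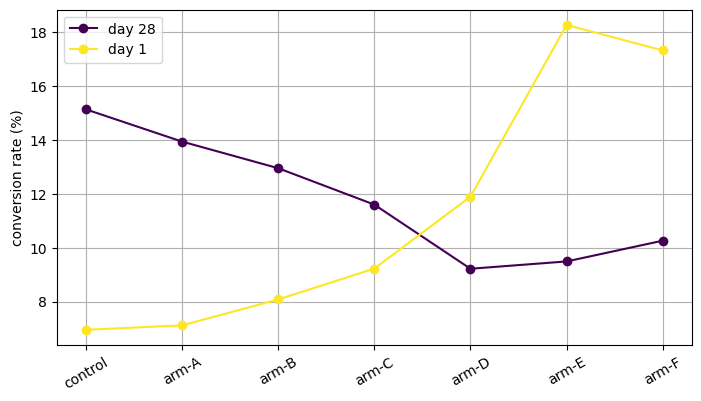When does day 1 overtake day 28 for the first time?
arm-D

arm-C: day 1 ≈ 9 vs day 28 ≈ 12 (not yet); arm-D: day 1 ≈ 12 vs day 28 ≈ 9 (first crossover).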